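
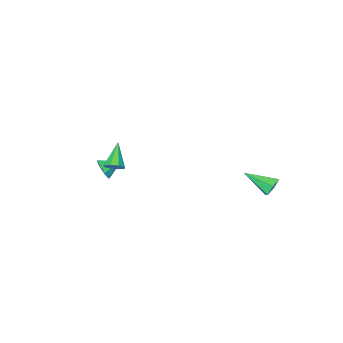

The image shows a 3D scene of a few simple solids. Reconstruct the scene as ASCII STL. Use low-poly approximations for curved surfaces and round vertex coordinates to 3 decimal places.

solid 
facet normal 0.539 0.511 -0.670
outer loop
vertex 3.862 -0.608 -0.142
vertex 3.449 -0.775 -0.602
vertex 3.496 -0.286 -0.191
endloop
endfacet
facet normal 0.194 0.360 0.913
outer loop
vertex 3.862 -0.608 -0.142
vertex 3.496 -0.286 -0.191
vertex 2.511 -1.665 0.562
endloop
endfacet
facet normal 0.537 0.512 -0.670
outer loop
vertex 3.496 -0.286 -0.191
vertex 3.449 -0.775 -0.602
vertex 3.102 -0.251 -0.48
endloop
endfacet
facet normal -0.413 0.646 0.642
outer loop
vertex 3.496 -0.286 -0.191
vertex 3.102 -0.251 -0.48
vertex 2.511 -1.665 0.562
endloop
endfacet
facet normal 0.539 0.513 -0.668
outer loop
vertex 3.102 -0.251 -0.48
vertex 3.449 -0.775 -0.602
vertex 2.912 -0.522 -0.841
endloop
endfacet
facet normal -0.881 0.457 0.121
outer loop
vertex 3.102 -0.251 -0.48
vertex 2.912 -0.522 -0.841
vertex 2.511 -1.665 0.562
endloop
endfacet
facet normal 0.539 0.512 -0.669
outer loop
vertex 2.912 -0.522 -0.841
vertex 3.449 -0.775 -0.602
vertex 3.036 -0.941 -1.062
endloop
endfacet
facet normal -0.934 -0.095 -0.344
outer loop
vertex 2.912 -0.522 -0.841
vertex 3.036 -0.941 -1.062
vertex 2.511 -1.665 0.562
endloop
endfacet
facet normal 0.539 0.511 -0.669
outer loop
vertex 3.036 -0.941 -1.062
vertex 3.449 -0.775 -0.602
vertex 3.402 -1.263 -1.013
endloop
endfacet
facet normal -0.541 -0.689 -0.482
outer loop
vertex 3.036 -0.941 -1.062
vertex 3.402 -1.263 -1.013
vertex 2.511 -1.665 0.562
endloop
endfacet
facet normal 0.538 0.512 -0.670
outer loop
vertex 3.402 -1.263 -1.013
vertex 3.449 -0.775 -0.602
vertex 3.796 -1.299 -0.724
endloop
endfacet
facet normal 0.066 -0.975 -0.212
outer loop
vertex 3.402 -1.263 -1.013
vertex 3.796 -1.299 -0.724
vertex 2.511 -1.665 0.562
endloop
endfacet
facet normal 0.538 0.512 -0.669
outer loop
vertex 3.796 -1.299 -0.724
vertex 3.449 -0.775 -0.602
vertex 3.986 -1.027 -0.363
endloop
endfacet
facet normal 0.535 -0.786 0.311
outer loop
vertex 3.796 -1.299 -0.724
vertex 3.986 -1.027 -0.363
vertex 2.511 -1.665 0.562
endloop
endfacet
facet normal 0.538 0.512 -0.669
outer loop
vertex 3.986 -1.027 -0.363
vertex 3.449 -0.775 -0.602
vertex 3.862 -0.608 -0.142
endloop
endfacet
facet normal 0.587 -0.235 0.775
outer loop
vertex 3.986 -1.027 -0.363
vertex 3.862 -0.608 -0.142
vertex 2.511 -1.665 0.562
endloop
endfacet
facet normal 0.822 -0.369 -0.434
outer loop
vertex 2.428 -3.684 -2.653
vertex 2.013 -3.881 -3.271
vertex 2.407 -3.255 -3.057
endloop
endfacet
facet normal 0.070 0.686 0.724
outer loop
vertex 2.428 -3.684 -2.653
vertex 2.407 -3.255 -3.057
vertex 1.027 -3.439 -2.749
endloop
endfacet
facet normal 0.822 -0.368 -0.435
outer loop
vertex 2.407 -3.255 -3.057
vertex 2.013 -3.881 -3.271
vertex 2.155 -3.192 -3.586
endloop
endfacet
facet normal -0.095 0.982 0.162
outer loop
vertex 2.407 -3.255 -3.057
vertex 2.155 -3.192 -3.586
vertex 1.027 -3.439 -2.749
endloop
endfacet
facet normal 0.821 -0.369 -0.436
outer loop
vertex 2.155 -3.192 -3.586
vertex 2.013 -3.881 -3.271
vertex 1.819 -3.533 -3.93
endloop
endfacet
facet normal -0.450 0.814 -0.367
outer loop
vertex 2.155 -3.192 -3.586
vertex 1.819 -3.533 -3.93
vertex 1.027 -3.439 -2.749
endloop
endfacet
facet normal 0.822 -0.366 -0.435
outer loop
vertex 1.819 -3.533 -3.93
vertex 2.013 -3.881 -3.271
vertex 1.598 -4.078 -3.889
endloop
endfacet
facet normal -0.787 0.278 -0.550
outer loop
vertex 1.819 -3.533 -3.93
vertex 1.598 -4.078 -3.889
vertex 1.027 -3.439 -2.749
endloop
endfacet
facet normal 0.822 -0.369 -0.434
outer loop
vertex 1.598 -4.078 -3.889
vertex 2.013 -3.881 -3.271
vertex 1.619 -4.507 -3.485
endloop
endfacet
facet normal -0.908 -0.310 -0.281
outer loop
vertex 1.598 -4.078 -3.889
vertex 1.619 -4.507 -3.485
vertex 1.027 -3.439 -2.749
endloop
endfacet
facet normal 0.821 -0.368 -0.436
outer loop
vertex 1.619 -4.507 -3.485
vertex 2.013 -3.881 -3.271
vertex 1.872 -4.569 -2.956
endloop
endfacet
facet normal -0.742 -0.607 0.284
outer loop
vertex 1.619 -4.507 -3.485
vertex 1.872 -4.569 -2.956
vertex 1.027 -3.439 -2.749
endloop
endfacet
facet normal 0.822 -0.368 -0.436
outer loop
vertex 1.872 -4.569 -2.956
vertex 2.013 -3.881 -3.271
vertex 2.207 -4.228 -2.612
endloop
endfacet
facet normal -0.387 -0.438 0.811
outer loop
vertex 1.872 -4.569 -2.956
vertex 2.207 -4.228 -2.612
vertex 1.027 -3.439 -2.749
endloop
endfacet
facet normal 0.822 -0.367 -0.435
outer loop
vertex 2.207 -4.228 -2.612
vertex 2.013 -3.881 -3.271
vertex 2.428 -3.684 -2.653
endloop
endfacet
facet normal -0.051 0.096 0.994
outer loop
vertex 2.207 -4.228 -2.612
vertex 2.428 -3.684 -2.653
vertex 1.027 -3.439 -2.749
endloop
endfacet
facet normal -0.527 0.700 -0.482
outer loop
vertex -3.367 4.258 -3.167
vertex -3.709 4.422 -2.555
vertex -3.098 4.762 -2.729
endloop
endfacet
facet normal 0.890 -0.085 -0.448
outer loop
vertex -3.367 4.258 -3.167
vertex -3.098 4.762 -2.729
vertex -2.711 3.098 -1.645
endloop
endfacet
facet normal -0.527 0.701 -0.480
outer loop
vertex -3.098 4.762 -2.729
vertex -3.709 4.422 -2.555
vertex -3.44 4.925 -2.116
endloop
endfacet
facet normal 0.834 0.424 0.353
outer loop
vertex -3.098 4.762 -2.729
vertex -3.44 4.925 -2.116
vertex -2.711 3.098 -1.645
endloop
endfacet
facet normal -0.528 0.701 -0.480
outer loop
vertex -3.44 4.925 -2.116
vertex -3.709 4.422 -2.555
vertex -4.05 4.585 -1.942
endloop
endfacet
facet normal 0.110 0.289 0.951
outer loop
vertex -3.44 4.925 -2.116
vertex -4.05 4.585 -1.942
vertex -2.711 3.098 -1.645
endloop
endfacet
facet normal -0.528 0.700 -0.480
outer loop
vertex -4.05 4.585 -1.942
vertex -3.709 4.422 -2.555
vertex -4.319 4.081 -2.381
endloop
endfacet
facet normal -0.559 -0.354 0.749
outer loop
vertex -4.05 4.585 -1.942
vertex -4.319 4.081 -2.381
vertex -2.711 3.098 -1.645
endloop
endfacet
facet normal -0.528 0.699 -0.481
outer loop
vertex -4.319 4.081 -2.381
vertex -3.709 4.422 -2.555
vertex -3.977 3.918 -2.993
endloop
endfacet
facet normal -0.504 -0.862 -0.052
outer loop
vertex -4.319 4.081 -2.381
vertex -3.977 3.918 -2.993
vertex -2.711 3.098 -1.645
endloop
endfacet
facet normal -0.527 0.700 -0.482
outer loop
vertex -3.977 3.918 -2.993
vertex -3.709 4.422 -2.555
vertex -3.367 4.258 -3.167
endloop
endfacet
facet normal 0.220 -0.728 -0.650
outer loop
vertex -3.977 3.918 -2.993
vertex -3.367 4.258 -3.167
vertex -2.711 3.098 -1.645
endloop
endfacet

endsolid


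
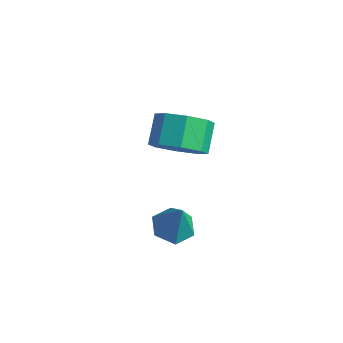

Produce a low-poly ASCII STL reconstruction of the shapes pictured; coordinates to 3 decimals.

solid 
facet normal 0.401 -0.671 -0.624
outer loop
vertex 0.065 -1.886 0.825
vertex -0.431 -1.489 0.079
vertex 0.449 -1.339 0.483
endloop
endfacet
facet normal 0.760 -0.136 0.635
outer loop
vertex 0.065 -1.886 0.825
vertex 0.449 -1.339 0.483
vertex -0.412 -1.088 1.567
endloop
endfacet
facet normal 0.760 -0.136 0.635
outer loop
vertex -0.412 -1.088 1.567
vertex 0.449 -1.339 0.483
vertex -0.029 -0.541 1.226
endloop
endfacet
facet normal -0.402 0.670 0.624
outer loop
vertex -0.412 -1.088 1.567
vertex -0.029 -0.541 1.226
vertex -0.909 -0.691 0.821
endloop
endfacet
facet normal 0.401 -0.670 -0.625
outer loop
vertex 0.449 -1.339 0.483
vertex -0.431 -1.489 0.079
vertex 0.316 -0.88 -0.095
endloop
endfacet
facet normal 0.899 0.420 0.127
outer loop
vertex 0.449 -1.339 0.483
vertex 0.316 -0.88 -0.095
vertex -0.029 -0.541 1.226
endloop
endfacet
facet normal 0.899 0.419 0.127
outer loop
vertex -0.029 -0.541 1.226
vertex 0.316 -0.88 -0.095
vertex -0.161 -0.082 0.647
endloop
endfacet
facet normal -0.401 0.671 0.623
outer loop
vertex -0.029 -0.541 1.226
vertex -0.161 -0.082 0.647
vertex -0.909 -0.691 0.821
endloop
endfacet
facet normal 0.402 -0.671 -0.623
outer loop
vertex 0.316 -0.88 -0.095
vertex -0.431 -1.489 0.079
vertex -0.254 -0.778 -0.572
endloop
endfacet
facet normal 0.511 0.729 -0.455
outer loop
vertex 0.316 -0.88 -0.095
vertex -0.254 -0.778 -0.572
vertex -0.161 -0.082 0.647
endloop
endfacet
facet normal 0.511 0.729 -0.455
outer loop
vertex -0.161 -0.082 0.647
vertex -0.254 -0.778 -0.572
vertex -0.731 0.02 0.171
endloop
endfacet
facet normal -0.401 0.671 0.624
outer loop
vertex -0.161 -0.082 0.647
vertex -0.731 0.02 0.171
vertex -0.909 -0.691 0.821
endloop
endfacet
facet normal 0.401 -0.671 -0.624
outer loop
vertex -0.254 -0.778 -0.572
vertex -0.431 -1.489 0.079
vertex -0.928 -1.092 -0.667
endloop
endfacet
facet normal -0.177 0.612 -0.771
outer loop
vertex -0.254 -0.778 -0.572
vertex -0.928 -1.092 -0.667
vertex -0.731 0.02 0.171
endloop
endfacet
facet normal -0.175 0.612 -0.771
outer loop
vertex -0.731 0.02 0.171
vertex -0.928 -1.092 -0.667
vertex -1.405 -0.294 0.075
endloop
endfacet
facet normal -0.401 0.671 0.624
outer loop
vertex -0.731 0.02 0.171
vertex -1.405 -0.294 0.075
vertex -0.909 -0.691 0.821
endloop
endfacet
facet normal 0.402 -0.670 -0.624
outer loop
vertex -0.928 -1.092 -0.667
vertex -0.431 -1.489 0.079
vertex -1.311 -1.639 -0.326
endloop
endfacet
facet normal -0.760 0.136 -0.635
outer loop
vertex -0.928 -1.092 -0.667
vertex -1.311 -1.639 -0.326
vertex -1.405 -0.294 0.075
endloop
endfacet
facet normal -0.760 0.136 -0.635
outer loop
vertex -1.405 -0.294 0.075
vertex -1.311 -1.639 -0.326
vertex -1.789 -0.841 0.417
endloop
endfacet
facet normal -0.401 0.671 0.624
outer loop
vertex -1.405 -0.294 0.075
vertex -1.789 -0.841 0.417
vertex -0.909 -0.691 0.821
endloop
endfacet
facet normal 0.401 -0.671 -0.623
outer loop
vertex -1.311 -1.639 -0.326
vertex -0.431 -1.489 0.079
vertex -1.179 -2.098 0.253
endloop
endfacet
facet normal -0.899 -0.419 -0.128
outer loop
vertex -1.311 -1.639 -0.326
vertex -1.179 -2.098 0.253
vertex -1.789 -0.841 0.417
endloop
endfacet
facet normal -0.899 -0.420 -0.126
outer loop
vertex -1.789 -0.841 0.417
vertex -1.179 -2.098 0.253
vertex -1.656 -1.3 0.995
endloop
endfacet
facet normal -0.401 0.670 0.625
outer loop
vertex -1.789 -0.841 0.417
vertex -1.656 -1.3 0.995
vertex -0.909 -0.691 0.821
endloop
endfacet
facet normal 0.401 -0.671 -0.624
outer loop
vertex -1.179 -2.098 0.253
vertex -0.431 -1.489 0.079
vertex -0.609 -2.2 0.729
endloop
endfacet
facet normal -0.511 -0.729 0.456
outer loop
vertex -1.179 -2.098 0.253
vertex -0.609 -2.2 0.729
vertex -1.656 -1.3 0.995
endloop
endfacet
facet normal -0.511 -0.729 0.455
outer loop
vertex -1.656 -1.3 0.995
vertex -0.609 -2.2 0.729
vertex -1.086 -1.402 1.472
endloop
endfacet
facet normal -0.402 0.671 0.623
outer loop
vertex -1.656 -1.3 0.995
vertex -1.086 -1.402 1.472
vertex -0.909 -0.691 0.821
endloop
endfacet
facet normal 0.401 -0.671 -0.624
outer loop
vertex -0.609 -2.2 0.729
vertex -0.431 -1.489 0.079
vertex 0.065 -1.886 0.825
endloop
endfacet
facet normal 0.176 -0.613 0.771
outer loop
vertex -0.609 -2.2 0.729
vertex 0.065 -1.886 0.825
vertex -1.086 -1.402 1.472
endloop
endfacet
facet normal 0.176 -0.612 0.771
outer loop
vertex -1.086 -1.402 1.472
vertex 0.065 -1.886 0.825
vertex -0.412 -1.088 1.567
endloop
endfacet
facet normal -0.401 0.671 0.624
outer loop
vertex -1.086 -1.402 1.472
vertex -0.412 -1.088 1.567
vertex -0.909 -0.691 0.821
endloop
endfacet
facet normal -0.336 0.036 -0.941
outer loop
vertex 0.358 -2.428 -3.86
vertex -0.208 -1.956 -3.64
vertex 0.467 -1.666 -3.87
endloop
endfacet
facet normal 0.984 -0.139 0.112
outer loop
vertex 0.358 -2.428 -3.86
vertex 0.467 -1.666 -3.87
vertex 0.248 -2.004 -2.36
endloop
endfacet
facet normal -0.336 0.035 -0.941
outer loop
vertex 0.467 -1.666 -3.87
vertex -0.208 -1.956 -3.64
vertex -0.1 -1.194 -3.65
endloop
endfacet
facet normal 0.675 0.693 0.253
outer loop
vertex 0.467 -1.666 -3.87
vertex -0.1 -1.194 -3.65
vertex 0.248 -2.004 -2.36
endloop
endfacet
facet normal -0.336 0.035 -0.941
outer loop
vertex -0.1 -1.194 -3.65
vertex -0.208 -1.956 -3.64
vertex -0.775 -1.483 -3.42
endloop
endfacet
facet normal -0.160 0.816 0.556
outer loop
vertex -0.1 -1.194 -3.65
vertex -0.775 -1.483 -3.42
vertex 0.248 -2.004 -2.36
endloop
endfacet
facet normal -0.336 0.036 -0.941
outer loop
vertex -0.775 -1.483 -3.42
vertex -0.208 -1.956 -3.64
vertex -0.884 -2.246 -3.41
endloop
endfacet
facet normal -0.688 0.108 0.717
outer loop
vertex -0.775 -1.483 -3.42
vertex -0.884 -2.246 -3.41
vertex 0.248 -2.004 -2.36
endloop
endfacet
facet normal -0.336 0.036 -0.941
outer loop
vertex -0.884 -2.246 -3.41
vertex -0.208 -1.956 -3.64
vertex -0.317 -2.718 -3.63
endloop
endfacet
facet normal -0.379 -0.724 0.576
outer loop
vertex -0.884 -2.246 -3.41
vertex -0.317 -2.718 -3.63
vertex 0.248 -2.004 -2.36
endloop
endfacet
facet normal -0.336 0.036 -0.941
outer loop
vertex -0.317 -2.718 -3.63
vertex -0.208 -1.956 -3.64
vertex 0.358 -2.428 -3.86
endloop
endfacet
facet normal 0.457 -0.847 0.273
outer loop
vertex -0.317 -2.718 -3.63
vertex 0.358 -2.428 -3.86
vertex 0.248 -2.004 -2.36
endloop
endfacet

endsolid


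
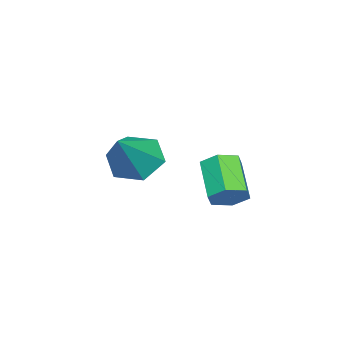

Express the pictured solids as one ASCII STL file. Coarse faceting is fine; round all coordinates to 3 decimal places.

solid 
facet normal 0.654 0.463 -0.598
outer loop
vertex 2.455 -0.112 -0.615
vertex 2.061 0.299 -0.727
vertex 2.427 0.36 -0.28
endloop
endfacet
facet normal 0.756 -0.348 0.554
outer loop
vertex 2.455 -0.112 -0.615
vertex 2.427 0.36 -0.28
vertex 1.613 -0.71 0.158
endloop
endfacet
facet normal 0.755 -0.347 0.556
outer loop
vertex 1.613 -0.71 0.158
vertex 2.427 0.36 -0.28
vertex 1.584 -0.237 0.493
endloop
endfacet
facet normal -0.653 -0.464 0.599
outer loop
vertex 1.613 -0.71 0.158
vertex 1.584 -0.237 0.493
vertex 1.219 -0.299 0.047
endloop
endfacet
facet normal 0.654 0.463 -0.599
outer loop
vertex 2.427 0.36 -0.28
vertex 2.061 0.299 -0.727
vertex 2.033 0.772 -0.392
endloop
endfacet
facet normal 0.336 0.532 0.777
outer loop
vertex 2.427 0.36 -0.28
vertex 2.033 0.772 -0.392
vertex 1.584 -0.237 0.493
endloop
endfacet
facet normal 0.335 0.532 0.777
outer loop
vertex 1.584 -0.237 0.493
vertex 2.033 0.772 -0.392
vertex 1.191 0.174 0.381
endloop
endfacet
facet normal -0.654 -0.462 0.599
outer loop
vertex 1.584 -0.237 0.493
vertex 1.191 0.174 0.381
vertex 1.219 -0.299 0.047
endloop
endfacet
facet normal 0.652 0.463 -0.600
outer loop
vertex 2.033 0.772 -0.392
vertex 2.061 0.299 -0.727
vertex 1.667 0.71 -0.838
endloop
endfacet
facet normal -0.420 0.880 0.223
outer loop
vertex 2.033 0.772 -0.392
vertex 1.667 0.71 -0.838
vertex 1.191 0.174 0.381
endloop
endfacet
facet normal -0.420 0.880 0.223
outer loop
vertex 1.191 0.174 0.381
vertex 1.667 0.71 -0.838
vertex 0.825 0.112 -0.065
endloop
endfacet
facet normal -0.653 -0.462 0.600
outer loop
vertex 1.191 0.174 0.381
vertex 0.825 0.112 -0.065
vertex 1.219 -0.299 0.047
endloop
endfacet
facet normal 0.653 0.464 -0.599
outer loop
vertex 1.667 0.71 -0.838
vertex 2.061 0.299 -0.727
vertex 1.696 0.237 -1.173
endloop
endfacet
facet normal -0.756 0.347 -0.555
outer loop
vertex 1.667 0.71 -0.838
vertex 1.696 0.237 -1.173
vertex 0.825 0.112 -0.065
endloop
endfacet
facet normal -0.756 0.349 -0.555
outer loop
vertex 0.825 0.112 -0.065
vertex 1.696 0.237 -1.173
vertex 0.853 -0.36 -0.4
endloop
endfacet
facet normal -0.654 -0.463 0.598
outer loop
vertex 0.825 0.112 -0.065
vertex 0.853 -0.36 -0.4
vertex 1.219 -0.299 0.047
endloop
endfacet
facet normal 0.654 0.462 -0.599
outer loop
vertex 1.696 0.237 -1.173
vertex 2.061 0.299 -0.727
vertex 2.089 -0.174 -1.061
endloop
endfacet
facet normal -0.335 -0.533 -0.777
outer loop
vertex 1.696 0.237 -1.173
vertex 2.089 -0.174 -1.061
vertex 0.853 -0.36 -0.4
endloop
endfacet
facet normal -0.336 -0.532 -0.777
outer loop
vertex 0.853 -0.36 -0.4
vertex 2.089 -0.174 -1.061
vertex 1.247 -0.772 -0.288
endloop
endfacet
facet normal -0.654 -0.463 0.599
outer loop
vertex 0.853 -0.36 -0.4
vertex 1.247 -0.772 -0.288
vertex 1.219 -0.299 0.047
endloop
endfacet
facet normal 0.653 0.462 -0.600
outer loop
vertex 2.089 -0.174 -1.061
vertex 2.061 0.299 -0.727
vertex 2.455 -0.112 -0.615
endloop
endfacet
facet normal 0.420 -0.880 -0.223
outer loop
vertex 2.089 -0.174 -1.061
vertex 2.455 -0.112 -0.615
vertex 1.247 -0.772 -0.288
endloop
endfacet
facet normal 0.420 -0.880 -0.223
outer loop
vertex 1.247 -0.772 -0.288
vertex 2.455 -0.112 -0.615
vertex 1.613 -0.71 0.158
endloop
endfacet
facet normal -0.652 -0.463 0.600
outer loop
vertex 1.247 -0.772 -0.288
vertex 1.613 -0.71 0.158
vertex 1.219 -0.299 0.047
endloop
endfacet
facet normal -0.723 -0.034 -0.690
outer loop
vertex 1.772 -2.224 -0.733
vertex 1.3 -2.687 -0.216
vertex 1.243 -1.849 -0.198
endloop
endfacet
facet normal 0.562 0.827 -0.023
outer loop
vertex 1.772 -2.224 -0.733
vertex 1.243 -1.849 -0.198
vertex 2.44 -2.633 0.876
endloop
endfacet
facet normal -0.722 -0.034 -0.691
outer loop
vertex 1.243 -1.849 -0.198
vertex 1.3 -2.687 -0.216
vertex 0.77 -2.313 0.319
endloop
endfacet
facet normal -0.064 0.771 0.634
outer loop
vertex 1.243 -1.849 -0.198
vertex 0.77 -2.313 0.319
vertex 2.44 -2.633 0.876
endloop
endfacet
facet normal -0.722 -0.034 -0.691
outer loop
vertex 0.77 -2.313 0.319
vertex 1.3 -2.687 -0.216
vertex 0.827 -3.151 0.301
endloop
endfacet
facet normal -0.323 -0.042 0.945
outer loop
vertex 0.77 -2.313 0.319
vertex 0.827 -3.151 0.301
vertex 2.44 -2.633 0.876
endloop
endfacet
facet normal -0.722 -0.034 -0.691
outer loop
vertex 0.827 -3.151 0.301
vertex 1.3 -2.687 -0.216
vertex 1.356 -3.525 -0.233
endloop
endfacet
facet normal 0.042 -0.798 0.601
outer loop
vertex 0.827 -3.151 0.301
vertex 1.356 -3.525 -0.233
vertex 2.44 -2.633 0.876
endloop
endfacet
facet normal -0.722 -0.034 -0.691
outer loop
vertex 1.356 -3.525 -0.233
vertex 1.3 -2.687 -0.216
vertex 1.829 -3.061 -0.75
endloop
endfacet
facet normal 0.668 -0.742 -0.055
outer loop
vertex 1.356 -3.525 -0.233
vertex 1.829 -3.061 -0.75
vertex 2.44 -2.633 0.876
endloop
endfacet
facet normal -0.722 -0.035 -0.691
outer loop
vertex 1.829 -3.061 -0.75
vertex 1.3 -2.687 -0.216
vertex 1.772 -2.224 -0.733
endloop
endfacet
facet normal 0.927 0.071 -0.367
outer loop
vertex 1.829 -3.061 -0.75
vertex 1.772 -2.224 -0.733
vertex 2.44 -2.633 0.876
endloop
endfacet

endsolid


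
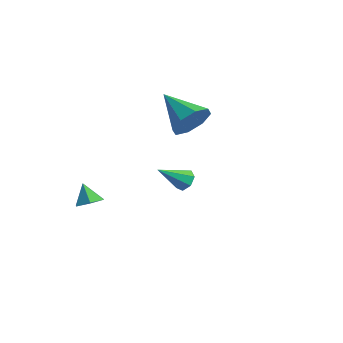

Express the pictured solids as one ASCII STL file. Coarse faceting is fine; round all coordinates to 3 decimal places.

solid 
facet normal 0.282 0.746 -0.603
outer loop
vertex 3.591 -1.561 0.405
vertex 3.188 -1.682 0.067
vertex 3.185 -1.342 0.486
endloop
endfacet
facet normal 0.301 0.215 0.929
outer loop
vertex 3.591 -1.561 0.405
vertex 3.185 -1.342 0.486
vertex 2.772 -2.778 0.953
endloop
endfacet
facet normal 0.283 0.746 -0.603
outer loop
vertex 3.185 -1.342 0.486
vertex 3.188 -1.682 0.067
vertex 2.781 -1.379 0.251
endloop
endfacet
facet normal -0.489 0.394 0.778
outer loop
vertex 3.185 -1.342 0.486
vertex 2.781 -1.379 0.251
vertex 2.772 -2.778 0.953
endloop
endfacet
facet normal 0.283 0.746 -0.602
outer loop
vertex 2.781 -1.379 0.251
vertex 3.188 -1.682 0.067
vertex 2.684 -1.644 -0.123
endloop
endfacet
facet normal -0.978 0.099 0.184
outer loop
vertex 2.781 -1.379 0.251
vertex 2.684 -1.644 -0.123
vertex 2.772 -2.778 0.953
endloop
endfacet
facet normal 0.284 0.746 -0.603
outer loop
vertex 2.684 -1.644 -0.123
vertex 3.188 -1.682 0.067
vertex 2.966 -1.938 -0.354
endloop
endfacet
facet normal -0.798 -0.447 -0.405
outer loop
vertex 2.684 -1.644 -0.123
vertex 2.966 -1.938 -0.354
vertex 2.772 -2.778 0.953
endloop
endfacet
facet normal 0.283 0.746 -0.603
outer loop
vertex 2.966 -1.938 -0.354
vertex 3.188 -1.682 0.067
vertex 3.416 -2.039 -0.268
endloop
endfacet
facet normal -0.082 -0.833 -0.547
outer loop
vertex 2.966 -1.938 -0.354
vertex 3.416 -2.039 -0.268
vertex 2.772 -2.778 0.953
endloop
endfacet
facet normal 0.282 0.746 -0.603
outer loop
vertex 3.416 -2.039 -0.268
vertex 3.188 -1.682 0.067
vertex 3.694 -1.871 0.07
endloop
endfacet
facet normal 0.627 -0.768 -0.134
outer loop
vertex 3.416 -2.039 -0.268
vertex 3.694 -1.871 0.07
vertex 2.772 -2.778 0.953
endloop
endfacet
facet normal 0.282 0.746 -0.603
outer loop
vertex 3.694 -1.871 0.07
vertex 3.188 -1.682 0.067
vertex 3.591 -1.561 0.405
endloop
endfacet
facet normal 0.797 -0.301 0.523
outer loop
vertex 3.694 -1.871 0.07
vertex 3.591 -1.561 0.405
vertex 2.772 -2.778 0.953
endloop
endfacet
facet normal 0.520 -0.100 -0.848
outer loop
vertex -1.464 -1.838 -3.058
vertex -2.007 -2.142 -3.355
vertex -1.933 -1.457 -3.39
endloop
endfacet
facet normal 0.192 0.768 0.611
outer loop
vertex -1.464 -1.838 -3.058
vertex -1.933 -1.457 -3.39
vertex -2.553 -2.038 -2.465
endloop
endfacet
facet normal 0.521 -0.100 -0.848
outer loop
vertex -1.933 -1.457 -3.39
vertex -2.007 -2.142 -3.355
vertex -2.476 -1.761 -3.688
endloop
endfacet
facet normal -0.545 0.824 0.152
outer loop
vertex -1.933 -1.457 -3.39
vertex -2.476 -1.761 -3.688
vertex -2.553 -2.038 -2.465
endloop
endfacet
facet normal 0.521 -0.100 -0.848
outer loop
vertex -2.476 -1.761 -3.688
vertex -2.007 -2.142 -3.355
vertex -2.55 -2.446 -3.653
endloop
endfacet
facet normal -0.994 0.105 -0.039
outer loop
vertex -2.476 -1.761 -3.688
vertex -2.55 -2.446 -3.653
vertex -2.553 -2.038 -2.465
endloop
endfacet
facet normal 0.521 -0.098 -0.848
outer loop
vertex -2.55 -2.446 -3.653
vertex -2.007 -2.142 -3.355
vertex -2.081 -2.827 -3.321
endloop
endfacet
facet normal -0.706 -0.670 0.228
outer loop
vertex -2.55 -2.446 -3.653
vertex -2.081 -2.827 -3.321
vertex -2.553 -2.038 -2.465
endloop
endfacet
facet normal 0.521 -0.098 -0.848
outer loop
vertex -2.081 -2.827 -3.321
vertex -2.007 -2.142 -3.355
vertex -1.538 -2.523 -3.023
endloop
endfacet
facet normal 0.030 -0.727 0.686
outer loop
vertex -2.081 -2.827 -3.321
vertex -1.538 -2.523 -3.023
vertex -2.553 -2.038 -2.465
endloop
endfacet
facet normal 0.520 -0.100 -0.848
outer loop
vertex -1.538 -2.523 -3.023
vertex -2.007 -2.142 -3.355
vertex -1.464 -1.838 -3.058
endloop
endfacet
facet normal 0.479 -0.007 0.878
outer loop
vertex -1.538 -2.523 -3.023
vertex -1.464 -1.838 -3.058
vertex -2.553 -2.038 -2.465
endloop
endfacet
facet normal 0.887 -0.045 -0.459
outer loop
vertex -0.896 3.666 0.503
vertex -1.317 3.114 -0.257
vertex -1.174 4.118 -0.079
endloop
endfacet
facet normal -0.100 0.762 0.640
outer loop
vertex -0.896 3.666 0.503
vertex -1.174 4.118 -0.079
vertex -3.163 3.206 0.697
endloop
endfacet
facet normal 0.887 -0.045 -0.460
outer loop
vertex -1.174 4.118 -0.079
vertex -1.317 3.114 -0.257
vertex -1.537 3.982 -0.766
endloop
endfacet
facet normal -0.406 0.913 0.034
outer loop
vertex -1.174 4.118 -0.079
vertex -1.537 3.982 -0.766
vertex -3.163 3.206 0.697
endloop
endfacet
facet normal 0.888 -0.044 -0.459
outer loop
vertex -1.537 3.982 -0.766
vertex -1.317 3.114 -0.257
vertex -1.77 3.337 -1.155
endloop
endfacet
facet normal -0.691 0.540 -0.481
outer loop
vertex -1.537 3.982 -0.766
vertex -1.77 3.337 -1.155
vertex -3.163 3.206 0.697
endloop
endfacet
facet normal 0.887 -0.044 -0.459
outer loop
vertex -1.77 3.337 -1.155
vertex -1.317 3.114 -0.257
vertex -1.738 2.562 -1.018
endloop
endfacet
facet normal -0.787 -0.139 -0.602
outer loop
vertex -1.77 3.337 -1.155
vertex -1.738 2.562 -1.018
vertex -3.163 3.206 0.697
endloop
endfacet
facet normal 0.888 -0.045 -0.459
outer loop
vertex -1.738 2.562 -1.018
vertex -1.317 3.114 -0.257
vertex -1.46 2.109 -0.436
endloop
endfacet
facet normal -0.639 -0.725 -0.259
outer loop
vertex -1.738 2.562 -1.018
vertex -1.46 2.109 -0.436
vertex -3.163 3.206 0.697
endloop
endfacet
facet normal 0.887 -0.045 -0.459
outer loop
vertex -1.46 2.109 -0.436
vertex -1.317 3.114 -0.257
vertex -1.098 2.245 0.251
endloop
endfacet
facet normal -0.332 -0.876 0.349
outer loop
vertex -1.46 2.109 -0.436
vertex -1.098 2.245 0.251
vertex -3.163 3.206 0.697
endloop
endfacet
facet normal 0.887 -0.045 -0.459
outer loop
vertex -1.098 2.245 0.251
vertex -1.317 3.114 -0.257
vertex -0.864 2.89 0.64
endloop
endfacet
facet normal -0.048 -0.503 0.863
outer loop
vertex -1.098 2.245 0.251
vertex -0.864 2.89 0.64
vertex -3.163 3.206 0.697
endloop
endfacet
facet normal 0.887 -0.044 -0.459
outer loop
vertex -0.864 2.89 0.64
vertex -1.317 3.114 -0.257
vertex -0.896 3.666 0.503
endloop
endfacet
facet normal 0.049 0.176 0.983
outer loop
vertex -0.864 2.89 0.64
vertex -0.896 3.666 0.503
vertex -3.163 3.206 0.697
endloop
endfacet

endsolid


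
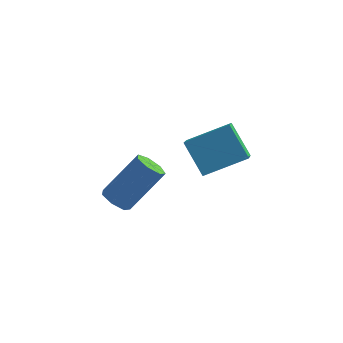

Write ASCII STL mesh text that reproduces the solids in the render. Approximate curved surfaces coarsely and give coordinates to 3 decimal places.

solid 
facet normal -0.583 0.349 0.734
outer loop
vertex 0.713 1.452 1.884
vertex 1.936 2.164 2.516
vertex 0.538 2.187 1.395
endloop
endfacet
facet normal -0.789 -0.459 -0.408
outer loop
vertex 1.324 1.716 0.404
vertex 0.713 1.452 1.884
vertex 0.538 2.187 1.395
endloop
endfacet
facet normal -0.583 0.349 0.734
outer loop
vertex 0.538 2.187 1.395
vertex 1.936 2.164 2.516
vertex 1.761 2.899 2.027
endloop
endfacet
facet normal -0.195 0.817 -0.543
outer loop
vertex 1.761 2.899 2.027
vertex 1.324 1.716 0.404
vertex 0.538 2.187 1.395
endloop
endfacet
facet normal 0.195 -0.817 0.543
outer loop
vertex 0.713 1.452 1.884
vertex 2.722 1.693 1.525
vertex 1.936 2.164 2.516
endloop
endfacet
facet normal -0.789 -0.459 -0.408
outer loop
vertex 1.499 0.981 0.893
vertex 0.713 1.452 1.884
vertex 1.324 1.716 0.404
endloop
endfacet
facet normal 0.195 -0.817 0.543
outer loop
vertex 1.499 0.981 0.893
vertex 2.722 1.693 1.525
vertex 0.713 1.452 1.884
endloop
endfacet
facet normal 0.789 0.459 0.408
outer loop
vertex 1.936 2.164 2.516
vertex 2.722 1.693 1.525
vertex 1.761 2.899 2.027
endloop
endfacet
facet normal -0.195 0.817 -0.543
outer loop
vertex 2.547 2.428 1.036
vertex 1.324 1.716 0.404
vertex 1.761 2.899 2.027
endloop
endfacet
facet normal 0.789 0.459 0.408
outer loop
vertex 1.761 2.899 2.027
vertex 2.722 1.693 1.525
vertex 2.547 2.428 1.036
endloop
endfacet
facet normal 0.583 -0.349 -0.734
outer loop
vertex 2.547 2.428 1.036
vertex 1.499 0.981 0.893
vertex 1.324 1.716 0.404
endloop
endfacet
facet normal 0.583 -0.349 -0.734
outer loop
vertex 2.722 1.693 1.525
vertex 1.499 0.981 0.893
vertex 2.547 2.428 1.036
endloop
endfacet
facet normal -0.481 -0.472 -0.739
outer loop
vertex -1.463 1.902 -2.407
vertex -1.906 2.289 -2.366
vertex -1.421 2.319 -2.701
endloop
endfacet
facet normal 0.873 -0.336 -0.352
outer loop
vertex -1.463 1.902 -2.407
vertex -1.421 2.319 -2.701
vertex -0.57 2.784 -1.034
endloop
endfacet
facet normal 0.874 -0.335 -0.353
outer loop
vertex -0.57 2.784 -1.034
vertex -1.421 2.319 -2.701
vertex -0.529 3.201 -1.328
endloop
endfacet
facet normal 0.479 0.474 0.739
outer loop
vertex -0.57 2.784 -1.034
vertex -0.529 3.201 -1.328
vertex -1.014 3.171 -0.994
endloop
endfacet
facet normal -0.480 -0.475 -0.737
outer loop
vertex -1.421 2.319 -2.701
vertex -1.906 2.289 -2.366
vertex -1.745 2.713 -2.744
endloop
endfacet
facet normal 0.608 0.427 -0.669
outer loop
vertex -1.421 2.319 -2.701
vertex -1.745 2.713 -2.744
vertex -0.529 3.201 -1.328
endloop
endfacet
facet normal 0.608 0.427 -0.669
outer loop
vertex -0.529 3.201 -1.328
vertex -1.745 2.713 -2.744
vertex -0.853 3.595 -1.371
endloop
endfacet
facet normal 0.479 0.475 0.738
outer loop
vertex -0.529 3.201 -1.328
vertex -0.853 3.595 -1.371
vertex -1.014 3.171 -0.994
endloop
endfacet
facet normal -0.480 -0.475 -0.737
outer loop
vertex -1.745 2.713 -2.744
vertex -1.906 2.289 -2.366
vertex -2.191 2.788 -2.502
endloop
endfacet
facet normal -0.116 0.868 -0.482
outer loop
vertex -1.745 2.713 -2.744
vertex -2.191 2.788 -2.502
vertex -0.853 3.595 -1.371
endloop
endfacet
facet normal -0.116 0.868 -0.482
outer loop
vertex -0.853 3.595 -1.371
vertex -2.191 2.788 -2.502
vertex -1.298 3.67 -1.129
endloop
endfacet
facet normal 0.481 0.473 0.738
outer loop
vertex -0.853 3.595 -1.371
vertex -1.298 3.67 -1.129
vertex -1.014 3.171 -0.994
endloop
endfacet
facet normal -0.480 -0.475 -0.738
outer loop
vertex -2.191 2.788 -2.502
vertex -1.906 2.289 -2.366
vertex -2.422 2.487 -2.158
endloop
endfacet
facet normal -0.752 0.655 0.068
outer loop
vertex -2.191 2.788 -2.502
vertex -2.422 2.487 -2.158
vertex -1.298 3.67 -1.129
endloop
endfacet
facet normal -0.752 0.655 0.068
outer loop
vertex -1.298 3.67 -1.129
vertex -2.422 2.487 -2.158
vertex -1.529 3.369 -0.786
endloop
endfacet
facet normal 0.480 0.473 0.739
outer loop
vertex -1.298 3.67 -1.129
vertex -1.529 3.369 -0.786
vertex -1.014 3.171 -0.994
endloop
endfacet
facet normal -0.480 -0.474 -0.738
outer loop
vertex -2.422 2.487 -2.158
vertex -1.906 2.289 -2.366
vertex -2.265 2.037 -1.971
endloop
endfacet
facet normal -0.822 -0.051 0.568
outer loop
vertex -2.422 2.487 -2.158
vertex -2.265 2.037 -1.971
vertex -1.529 3.369 -0.786
endloop
endfacet
facet normal -0.822 -0.051 0.568
outer loop
vertex -1.529 3.369 -0.786
vertex -2.265 2.037 -1.971
vertex -1.372 2.919 -0.599
endloop
endfacet
facet normal 0.480 0.474 0.738
outer loop
vertex -1.529 3.369 -0.786
vertex -1.372 2.919 -0.599
vertex -1.014 3.171 -0.994
endloop
endfacet
facet normal -0.480 -0.473 -0.738
outer loop
vertex -2.265 2.037 -1.971
vertex -1.906 2.289 -2.366
vertex -1.838 1.777 -2.082
endloop
endfacet
facet normal -0.272 -0.719 0.639
outer loop
vertex -2.265 2.037 -1.971
vertex -1.838 1.777 -2.082
vertex -1.372 2.919 -0.599
endloop
endfacet
facet normal -0.273 -0.719 0.639
outer loop
vertex -1.372 2.919 -0.599
vertex -1.838 1.777 -2.082
vertex -0.945 2.659 -0.709
endloop
endfacet
facet normal 0.479 0.475 0.738
outer loop
vertex -1.372 2.919 -0.599
vertex -0.945 2.659 -0.709
vertex -1.014 3.171 -0.994
endloop
endfacet
facet normal -0.482 -0.473 -0.738
outer loop
vertex -1.838 1.777 -2.082
vertex -1.906 2.289 -2.366
vertex -1.463 1.902 -2.407
endloop
endfacet
facet normal 0.481 -0.846 0.230
outer loop
vertex -1.838 1.777 -2.082
vertex -1.463 1.902 -2.407
vertex -0.945 2.659 -0.709
endloop
endfacet
facet normal 0.481 -0.846 0.230
outer loop
vertex -0.945 2.659 -0.709
vertex -1.463 1.902 -2.407
vertex -0.57 2.784 -1.034
endloop
endfacet
facet normal 0.481 0.475 0.737
outer loop
vertex -0.945 2.659 -0.709
vertex -0.57 2.784 -1.034
vertex -1.014 3.171 -0.994
endloop
endfacet

endsolid


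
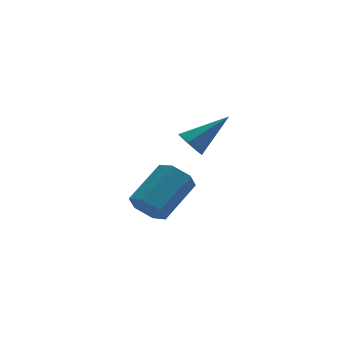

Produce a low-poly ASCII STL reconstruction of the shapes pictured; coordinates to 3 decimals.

solid 
facet normal -0.697 -0.502 -0.512
outer loop
vertex -4.046 0.792 -1.247
vertex -4.308 0.503 -0.607
vertex -4.584 1.15 -0.866
endloop
endfacet
facet normal -0.011 0.721 -0.693
outer loop
vertex -4.046 0.792 -1.247
vertex -4.584 1.15 -0.866
vertex -2.75 1.727 -0.294
endloop
endfacet
facet normal -0.011 0.721 -0.693
outer loop
vertex -2.75 1.727 -0.294
vertex -4.584 1.15 -0.866
vertex -3.288 2.085 0.087
endloop
endfacet
facet normal 0.697 0.502 0.512
outer loop
vertex -2.75 1.727 -0.294
vertex -3.288 2.085 0.087
vertex -3.012 1.437 0.347
endloop
endfacet
facet normal -0.696 -0.502 -0.513
outer loop
vertex -4.584 1.15 -0.866
vertex -4.308 0.503 -0.607
vertex -4.846 0.86 -0.226
endloop
endfacet
facet normal -0.627 0.773 0.094
outer loop
vertex -4.584 1.15 -0.866
vertex -4.846 0.86 -0.226
vertex -3.288 2.085 0.087
endloop
endfacet
facet normal -0.627 0.773 0.094
outer loop
vertex -3.288 2.085 0.087
vertex -4.846 0.86 -0.226
vertex -3.55 1.795 0.727
endloop
endfacet
facet normal 0.696 0.502 0.513
outer loop
vertex -3.288 2.085 0.087
vertex -3.55 1.795 0.727
vertex -3.012 1.437 0.347
endloop
endfacet
facet normal -0.696 -0.503 -0.512
outer loop
vertex -4.846 0.86 -0.226
vertex -4.308 0.503 -0.607
vertex -4.57 0.213 0.034
endloop
endfacet
facet normal -0.616 0.053 0.786
outer loop
vertex -4.846 0.86 -0.226
vertex -4.57 0.213 0.034
vertex -3.55 1.795 0.727
endloop
endfacet
facet normal -0.616 0.053 0.786
outer loop
vertex -3.55 1.795 0.727
vertex -4.57 0.213 0.034
vertex -3.274 1.148 0.987
endloop
endfacet
facet normal 0.696 0.503 0.512
outer loop
vertex -3.55 1.795 0.727
vertex -3.274 1.148 0.987
vertex -3.012 1.437 0.347
endloop
endfacet
facet normal -0.697 -0.502 -0.512
outer loop
vertex -4.57 0.213 0.034
vertex -4.308 0.503 -0.607
vertex -4.032 -0.145 -0.347
endloop
endfacet
facet normal 0.011 -0.721 0.693
outer loop
vertex -4.57 0.213 0.034
vertex -4.032 -0.145 -0.347
vertex -3.274 1.148 0.987
endloop
endfacet
facet normal 0.011 -0.721 0.693
outer loop
vertex -3.274 1.148 0.987
vertex -4.032 -0.145 -0.347
vertex -2.736 0.79 0.606
endloop
endfacet
facet normal 0.697 0.502 0.512
outer loop
vertex -3.274 1.148 0.987
vertex -2.736 0.79 0.606
vertex -3.012 1.437 0.347
endloop
endfacet
facet normal -0.696 -0.502 -0.513
outer loop
vertex -4.032 -0.145 -0.347
vertex -4.308 0.503 -0.607
vertex -3.77 0.145 -0.987
endloop
endfacet
facet normal 0.627 -0.773 -0.094
outer loop
vertex -4.032 -0.145 -0.347
vertex -3.77 0.145 -0.987
vertex -2.736 0.79 0.606
endloop
endfacet
facet normal 0.627 -0.773 -0.094
outer loop
vertex -2.736 0.79 0.606
vertex -3.77 0.145 -0.987
vertex -2.474 1.08 -0.034
endloop
endfacet
facet normal 0.696 0.502 0.513
outer loop
vertex -2.736 0.79 0.606
vertex -2.474 1.08 -0.034
vertex -3.012 1.437 0.347
endloop
endfacet
facet normal -0.696 -0.503 -0.512
outer loop
vertex -3.77 0.145 -0.987
vertex -4.308 0.503 -0.607
vertex -4.046 0.792 -1.247
endloop
endfacet
facet normal 0.616 -0.053 -0.786
outer loop
vertex -3.77 0.145 -0.987
vertex -4.046 0.792 -1.247
vertex -2.474 1.08 -0.034
endloop
endfacet
facet normal 0.616 -0.053 -0.786
outer loop
vertex -2.474 1.08 -0.034
vertex -4.046 0.792 -1.247
vertex -2.75 1.727 -0.294
endloop
endfacet
facet normal 0.696 0.503 0.512
outer loop
vertex -2.474 1.08 -0.034
vertex -2.75 1.727 -0.294
vertex -3.012 1.437 0.347
endloop
endfacet
facet normal -0.807 -0.132 -0.575
outer loop
vertex -3.088 -1.139 2.849
vertex -3.368 -1.38 3.297
vertex -3.348 -0.822 3.141
endloop
endfacet
facet normal 0.513 0.770 -0.379
outer loop
vertex -3.088 -1.139 2.849
vertex -3.348 -0.822 3.141
vertex -2.012 -1.16 4.263
endloop
endfacet
facet normal -0.807 -0.132 -0.576
outer loop
vertex -3.348 -0.822 3.141
vertex -3.368 -1.38 3.297
vertex -3.623 -0.924 3.55
endloop
endfacet
facet normal 0.027 0.966 0.259
outer loop
vertex -3.348 -0.822 3.141
vertex -3.623 -0.924 3.55
vertex -2.012 -1.16 4.263
endloop
endfacet
facet normal -0.807 -0.131 -0.576
outer loop
vertex -3.623 -0.924 3.55
vertex -3.368 -1.38 3.297
vertex -3.706 -1.37 3.768
endloop
endfacet
facet normal -0.301 0.463 0.833
outer loop
vertex -3.623 -0.924 3.55
vertex -3.706 -1.37 3.768
vertex -2.012 -1.16 4.263
endloop
endfacet
facet normal -0.807 -0.130 -0.576
outer loop
vertex -3.706 -1.37 3.768
vertex -3.368 -1.38 3.297
vertex -3.535 -1.823 3.631
endloop
endfacet
facet normal -0.221 -0.358 0.907
outer loop
vertex -3.706 -1.37 3.768
vertex -3.535 -1.823 3.631
vertex -2.012 -1.16 4.263
endloop
endfacet
facet normal -0.806 -0.131 -0.577
outer loop
vertex -3.535 -1.823 3.631
vertex -3.368 -1.38 3.297
vertex -3.238 -1.943 3.243
endloop
endfacet
facet normal 0.205 -0.880 0.429
outer loop
vertex -3.535 -1.823 3.631
vertex -3.238 -1.943 3.243
vertex -2.012 -1.16 4.263
endloop
endfacet
facet normal -0.807 -0.131 -0.575
outer loop
vertex -3.238 -1.943 3.243
vertex -3.368 -1.38 3.297
vertex -3.039 -1.638 2.894
endloop
endfacet
facet normal 0.659 -0.711 -0.246
outer loop
vertex -3.238 -1.943 3.243
vertex -3.039 -1.638 2.894
vertex -2.012 -1.16 4.263
endloop
endfacet
facet normal -0.807 -0.131 -0.575
outer loop
vertex -3.039 -1.638 2.894
vertex -3.368 -1.38 3.297
vertex -3.088 -1.139 2.849
endloop
endfacet
facet normal 0.796 0.024 -0.605
outer loop
vertex -3.039 -1.638 2.894
vertex -3.088 -1.139 2.849
vertex -2.012 -1.16 4.263
endloop
endfacet

endsolid


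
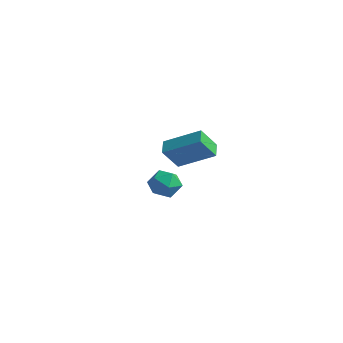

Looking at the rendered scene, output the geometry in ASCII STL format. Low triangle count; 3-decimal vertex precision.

solid 
facet normal -0.965 0.152 0.215
outer loop
vertex 1.611 -1.1 1.525
vertex 1.529 -1.865 1.698
vertex 1.735 -1.353 2.261
endloop
endfacet
facet normal -0.578 0.737 0.351
outer loop
vertex 1.611 -1.1 1.525
vertex 1.735 -1.353 2.261
vertex 2.22 -0.82 1.94
endloop
endfacet
facet normal -0.255 0.933 -0.255
outer loop
vertex 1.611 -1.1 1.525
vertex 2.22 -0.82 1.94
vertex 2.313 -1.003 1.179
endloop
endfacet
facet normal -0.442 0.470 -0.764
outer loop
vertex 1.611 -1.1 1.525
vertex 2.313 -1.003 1.179
vertex 1.886 -1.648 1.029
endloop
endfacet
facet normal -0.880 -0.013 -0.474
outer loop
vertex 1.611 -1.1 1.525
vertex 1.886 -1.648 1.029
vertex 1.529 -1.865 1.698
endloop
endfacet
facet normal -0.074 0.563 0.823
outer loop
vertex 2.22 -0.82 1.94
vertex 1.735 -1.353 2.261
vertex 2.514 -1.412 2.371
endloop
endfacet
facet normal -0.698 -0.384 0.604
outer loop
vertex 1.735 -1.353 2.261
vertex 1.529 -1.865 1.698
vertex 2.087 -2.057 2.221
endloop
endfacet
facet normal -0.562 -0.651 -0.511
outer loop
vertex 1.529 -1.865 1.698
vertex 1.886 -1.648 1.029
vertex 2.18 -2.24 1.46
endloop
endfacet
facet normal 0.148 0.130 -0.980
outer loop
vertex 1.886 -1.648 1.029
vertex 2.313 -1.003 1.179
vertex 2.665 -1.707 1.139
endloop
endfacet
facet normal 0.449 0.880 -0.157
outer loop
vertex 2.313 -1.003 1.179
vertex 2.22 -0.82 1.94
vertex 2.871 -1.195 1.702
endloop
endfacet
facet normal 0.442 -0.470 0.764
outer loop
vertex 2.789 -1.96 1.875
vertex 2.514 -1.412 2.371
vertex 2.087 -2.057 2.221
endloop
endfacet
facet normal 0.255 -0.933 0.255
outer loop
vertex 2.789 -1.96 1.875
vertex 2.087 -2.057 2.221
vertex 2.18 -2.24 1.46
endloop
endfacet
facet normal 0.578 -0.737 -0.351
outer loop
vertex 2.789 -1.96 1.875
vertex 2.18 -2.24 1.46
vertex 2.665 -1.707 1.139
endloop
endfacet
facet normal 0.965 -0.152 -0.215
outer loop
vertex 2.789 -1.96 1.875
vertex 2.665 -1.707 1.139
vertex 2.871 -1.195 1.702
endloop
endfacet
facet normal 0.880 0.013 0.474
outer loop
vertex 2.789 -1.96 1.875
vertex 2.871 -1.195 1.702
vertex 2.514 -1.412 2.371
endloop
endfacet
facet normal -0.148 -0.130 0.980
outer loop
vertex 2.087 -2.057 2.221
vertex 2.514 -1.412 2.371
vertex 1.735 -1.353 2.261
endloop
endfacet
facet normal -0.449 -0.880 0.157
outer loop
vertex 2.18 -2.24 1.46
vertex 2.087 -2.057 2.221
vertex 1.529 -1.865 1.698
endloop
endfacet
facet normal 0.074 -0.563 -0.823
outer loop
vertex 2.665 -1.707 1.139
vertex 2.18 -2.24 1.46
vertex 1.886 -1.648 1.029
endloop
endfacet
facet normal 0.698 0.384 -0.604
outer loop
vertex 2.871 -1.195 1.702
vertex 2.665 -1.707 1.139
vertex 2.313 -1.003 1.179
endloop
endfacet
facet normal 0.562 0.651 0.511
outer loop
vertex 2.514 -1.412 2.371
vertex 2.871 -1.195 1.702
vertex 2.22 -0.82 1.94
endloop
endfacet
facet normal -0.790 -0.390 -0.472
outer loop
vertex -1.794 2.826 0.428
vertex -2.271 3.439 0.72
vertex -1.506 3.573 -0.671
endloop
endfacet
facet normal 0.575 -0.739 -0.352
outer loop
vertex 0.051 4.341 0.26
vertex -1.794 2.826 0.428
vertex -1.506 3.573 -0.671
endloop
endfacet
facet normal -0.791 -0.390 -0.472
outer loop
vertex -1.506 3.573 -0.671
vertex -2.271 3.439 0.72
vertex -1.983 4.187 -0.379
endloop
endfacet
facet normal 0.212 0.549 -0.808
outer loop
vertex -1.983 4.187 -0.379
vertex 0.051 4.341 0.26
vertex -1.506 3.573 -0.671
endloop
endfacet
facet normal -0.212 -0.550 0.808
outer loop
vertex -1.794 2.826 0.428
vertex -0.714 4.207 1.651
vertex -2.271 3.439 0.72
endloop
endfacet
facet normal 0.575 -0.739 -0.352
outer loop
vertex -0.237 3.593 1.359
vertex -1.794 2.826 0.428
vertex 0.051 4.341 0.26
endloop
endfacet
facet normal -0.213 -0.549 0.808
outer loop
vertex -0.237 3.593 1.359
vertex -0.714 4.207 1.651
vertex -1.794 2.826 0.428
endloop
endfacet
facet normal -0.575 0.739 0.352
outer loop
vertex -2.271 3.439 0.72
vertex -0.714 4.207 1.651
vertex -1.983 4.187 -0.379
endloop
endfacet
facet normal 0.212 0.550 -0.808
outer loop
vertex -0.426 4.954 0.552
vertex 0.051 4.341 0.26
vertex -1.983 4.187 -0.379
endloop
endfacet
facet normal -0.574 0.739 0.352
outer loop
vertex -1.983 4.187 -0.379
vertex -0.714 4.207 1.651
vertex -0.426 4.954 0.552
endloop
endfacet
facet normal 0.790 0.390 0.473
outer loop
vertex -0.426 4.954 0.552
vertex -0.237 3.593 1.359
vertex 0.051 4.341 0.26
endloop
endfacet
facet normal 0.791 0.390 0.472
outer loop
vertex -0.714 4.207 1.651
vertex -0.237 3.593 1.359
vertex -0.426 4.954 0.552
endloop
endfacet

endsolid


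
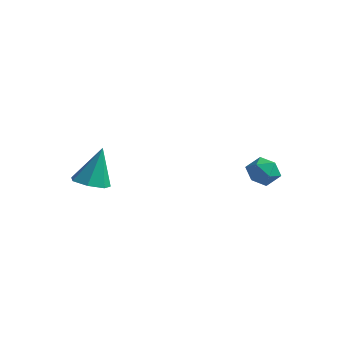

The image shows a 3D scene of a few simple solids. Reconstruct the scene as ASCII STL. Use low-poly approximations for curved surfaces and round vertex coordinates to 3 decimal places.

solid 
facet normal -0.067 -0.337 -0.939
outer loop
vertex -1.545 -3.06 -3.879
vertex -2.448 -2.952 -3.853
vertex -1.812 -2.355 -4.113
endloop
endfacet
facet normal 0.895 0.402 0.191
outer loop
vertex -1.545 -3.06 -3.879
vertex -1.812 -2.355 -4.113
vertex -2.312 -2.268 -1.947
endloop
endfacet
facet normal -0.066 -0.338 -0.939
outer loop
vertex -1.812 -2.355 -4.113
vertex -2.448 -2.952 -3.853
vertex -2.558 -2.1 -4.152
endloop
endfacet
facet normal 0.322 0.946 0.036
outer loop
vertex -1.812 -2.355 -4.113
vertex -2.558 -2.1 -4.152
vertex -2.312 -2.268 -1.947
endloop
endfacet
facet normal -0.068 -0.338 -0.939
outer loop
vertex -2.558 -2.1 -4.152
vertex -2.448 -2.952 -3.853
vertex -3.221 -2.486 -3.965
endloop
endfacet
facet normal -0.474 0.872 0.119
outer loop
vertex -2.558 -2.1 -4.152
vertex -3.221 -2.486 -3.965
vertex -2.312 -2.268 -1.947
endloop
endfacet
facet normal -0.067 -0.336 -0.939
outer loop
vertex -3.221 -2.486 -3.965
vertex -2.448 -2.952 -3.853
vertex -3.302 -3.224 -3.695
endloop
endfacet
facet normal -0.895 0.236 0.378
outer loop
vertex -3.221 -2.486 -3.965
vertex -3.302 -3.224 -3.695
vertex -2.312 -2.268 -1.947
endloop
endfacet
facet normal -0.066 -0.338 -0.939
outer loop
vertex -3.302 -3.224 -3.695
vertex -2.448 -2.952 -3.853
vertex -2.739 -3.757 -3.543
endloop
endfacet
facet normal -0.623 -0.482 0.616
outer loop
vertex -3.302 -3.224 -3.695
vertex -2.739 -3.757 -3.543
vertex -2.312 -2.268 -1.947
endloop
endfacet
facet normal -0.067 -0.337 -0.939
outer loop
vertex -2.739 -3.757 -3.543
vertex -2.448 -2.952 -3.853
vertex -1.957 -3.684 -3.625
endloop
endfacet
facet normal 0.138 -0.742 0.656
outer loop
vertex -2.739 -3.757 -3.543
vertex -1.957 -3.684 -3.625
vertex -2.312 -2.268 -1.947
endloop
endfacet
facet normal -0.067 -0.338 -0.939
outer loop
vertex -1.957 -3.684 -3.625
vertex -2.448 -2.952 -3.853
vertex -1.545 -3.06 -3.879
endloop
endfacet
facet normal 0.814 -0.348 0.466
outer loop
vertex -1.957 -3.684 -3.625
vertex -1.545 -3.06 -3.879
vertex -2.312 -2.268 -1.947
endloop
endfacet
facet normal 0.086 -0.072 0.994
outer loop
vertex 2.27 2.975 -3.037
vertex 2.633 2.198 -3.125
vertex 3.125 2.906 -3.116
endloop
endfacet
facet normal 0.122 0.609 0.784
outer loop
vertex 2.27 2.975 -3.037
vertex 3.125 2.906 -3.116
vertex 2.703 3.53 -3.535
endloop
endfacet
facet normal -0.480 0.763 0.433
outer loop
vertex 2.27 2.975 -3.037
vertex 2.703 3.53 -3.535
vertex 1.95 3.208 -3.803
endloop
endfacet
facet normal -0.887 0.179 0.425
outer loop
vertex 2.27 2.975 -3.037
vertex 1.95 3.208 -3.803
vertex 1.906 2.385 -3.549
endloop
endfacet
facet normal -0.538 -0.339 0.772
outer loop
vertex 2.27 2.975 -3.037
vertex 1.906 2.385 -3.549
vertex 2.633 2.198 -3.125
endloop
endfacet
facet normal 0.667 0.670 0.326
outer loop
vertex 2.703 3.53 -3.535
vertex 3.125 2.906 -3.116
vertex 3.334 3.095 -3.931
endloop
endfacet
facet normal 0.608 -0.431 0.666
outer loop
vertex 3.125 2.906 -3.116
vertex 2.633 2.198 -3.125
vertex 3.29 2.272 -3.677
endloop
endfacet
facet normal -0.401 -0.863 0.308
outer loop
vertex 2.633 2.198 -3.125
vertex 1.906 2.385 -3.549
vertex 2.537 1.95 -3.945
endloop
endfacet
facet normal -0.967 -0.027 -0.254
outer loop
vertex 1.906 2.385 -3.549
vertex 1.95 3.208 -3.803
vertex 2.115 2.574 -4.364
endloop
endfacet
facet normal -0.307 0.920 -0.242
outer loop
vertex 1.95 3.208 -3.803
vertex 2.703 3.53 -3.535
vertex 2.607 3.282 -4.355
endloop
endfacet
facet normal 0.887 -0.179 -0.425
outer loop
vertex 2.97 2.505 -4.443
vertex 3.334 3.095 -3.931
vertex 3.29 2.272 -3.677
endloop
endfacet
facet normal 0.480 -0.763 -0.433
outer loop
vertex 2.97 2.505 -4.443
vertex 3.29 2.272 -3.677
vertex 2.537 1.95 -3.945
endloop
endfacet
facet normal -0.122 -0.609 -0.784
outer loop
vertex 2.97 2.505 -4.443
vertex 2.537 1.95 -3.945
vertex 2.115 2.574 -4.364
endloop
endfacet
facet normal -0.086 0.072 -0.994
outer loop
vertex 2.97 2.505 -4.443
vertex 2.115 2.574 -4.364
vertex 2.607 3.282 -4.355
endloop
endfacet
facet normal 0.538 0.339 -0.772
outer loop
vertex 2.97 2.505 -4.443
vertex 2.607 3.282 -4.355
vertex 3.334 3.095 -3.931
endloop
endfacet
facet normal 0.967 0.027 0.254
outer loop
vertex 3.29 2.272 -3.677
vertex 3.334 3.095 -3.931
vertex 3.125 2.906 -3.116
endloop
endfacet
facet normal 0.307 -0.920 0.242
outer loop
vertex 2.537 1.95 -3.945
vertex 3.29 2.272 -3.677
vertex 2.633 2.198 -3.125
endloop
endfacet
facet normal -0.667 -0.670 -0.326
outer loop
vertex 2.115 2.574 -4.364
vertex 2.537 1.95 -3.945
vertex 1.906 2.385 -3.549
endloop
endfacet
facet normal -0.608 0.431 -0.666
outer loop
vertex 2.607 3.282 -4.355
vertex 2.115 2.574 -4.364
vertex 1.95 3.208 -3.803
endloop
endfacet
facet normal 0.401 0.863 -0.308
outer loop
vertex 3.334 3.095 -3.931
vertex 2.607 3.282 -4.355
vertex 2.703 3.53 -3.535
endloop
endfacet

endsolid


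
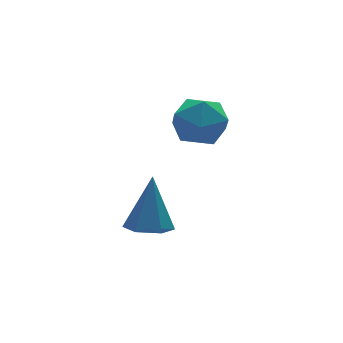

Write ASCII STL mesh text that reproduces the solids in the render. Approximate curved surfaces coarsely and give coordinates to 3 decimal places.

solid 
facet normal -0.263 -0.346 -0.901
outer loop
vertex -0.021 -0.703 -0.553
vertex -0.634 -1.032 -0.248
vertex -0.676 -0.32 -0.509
endloop
endfacet
facet normal 0.497 0.861 -0.106
outer loop
vertex -0.021 -0.703 -0.553
vertex -0.676 -0.32 -0.509
vertex -0.146 -0.388 1.428
endloop
endfacet
facet normal -0.263 -0.346 -0.901
outer loop
vertex -0.676 -0.32 -0.509
vertex -0.634 -1.032 -0.248
vertex -1.289 -0.649 -0.204
endloop
endfacet
facet normal -0.411 0.900 0.144
outer loop
vertex -0.676 -0.32 -0.509
vertex -1.289 -0.649 -0.204
vertex -0.146 -0.388 1.428
endloop
endfacet
facet normal -0.263 -0.346 -0.901
outer loop
vertex -1.289 -0.649 -0.204
vertex -0.634 -1.032 -0.248
vertex -1.247 -1.361 0.057
endloop
endfacet
facet normal -0.821 0.153 0.550
outer loop
vertex -1.289 -0.649 -0.204
vertex -1.247 -1.361 0.057
vertex -0.146 -0.388 1.428
endloop
endfacet
facet normal -0.262 -0.347 -0.901
outer loop
vertex -1.247 -1.361 0.057
vertex -0.634 -1.032 -0.248
vertex -0.592 -1.744 0.014
endloop
endfacet
facet normal -0.322 -0.630 0.706
outer loop
vertex -1.247 -1.361 0.057
vertex -0.592 -1.744 0.014
vertex -0.146 -0.388 1.428
endloop
endfacet
facet normal -0.262 -0.347 -0.901
outer loop
vertex -0.592 -1.744 0.014
vertex -0.634 -1.032 -0.248
vertex 0.021 -1.415 -0.291
endloop
endfacet
facet normal 0.586 -0.669 0.457
outer loop
vertex -0.592 -1.744 0.014
vertex 0.021 -1.415 -0.291
vertex -0.146 -0.388 1.428
endloop
endfacet
facet normal -0.262 -0.347 -0.901
outer loop
vertex 0.021 -1.415 -0.291
vertex -0.634 -1.032 -0.248
vertex -0.021 -0.703 -0.553
endloop
endfacet
facet normal 0.996 0.077 0.051
outer loop
vertex 0.021 -1.415 -0.291
vertex -0.021 -0.703 -0.553
vertex -0.146 -0.388 1.428
endloop
endfacet
facet normal -0.959 0.270 -0.091
outer loop
vertex 0.827 0.19 3.082
vertex 0.574 -0.739 2.992
vertex 0.606 -0.329 3.867
endloop
endfacet
facet normal -0.600 0.734 0.316
outer loop
vertex 0.827 0.19 3.082
vertex 0.606 -0.329 3.867
vertex 1.359 0.279 3.885
endloop
endfacet
facet normal -0.061 0.996 -0.070
outer loop
vertex 0.827 0.19 3.082
vertex 1.359 0.279 3.885
vertex 1.791 0.245 3.021
endloop
endfacet
facet normal -0.085 0.694 -0.715
outer loop
vertex 0.827 0.19 3.082
vertex 1.791 0.245 3.021
vertex 1.306 -0.384 2.468
endloop
endfacet
facet normal -0.640 0.245 -0.728
outer loop
vertex 0.827 0.19 3.082
vertex 1.306 -0.384 2.468
vertex 0.574 -0.739 2.992
endloop
endfacet
facet normal -0.324 0.376 0.868
outer loop
vertex 1.359 0.279 3.885
vertex 0.606 -0.329 3.867
vertex 1.434 -0.596 4.292
endloop
endfacet
facet normal -0.903 -0.376 0.209
outer loop
vertex 0.606 -0.329 3.867
vertex 0.574 -0.739 2.992
vertex 0.949 -1.225 3.739
endloop
endfacet
facet normal -0.387 -0.416 -0.823
outer loop
vertex 0.574 -0.739 2.992
vertex 1.306 -0.384 2.468
vertex 1.381 -1.259 2.875
endloop
endfacet
facet normal 0.511 0.310 -0.801
outer loop
vertex 1.306 -0.384 2.468
vertex 1.791 0.245 3.021
vertex 2.134 -0.651 2.893
endloop
endfacet
facet normal 0.550 0.799 0.244
outer loop
vertex 1.791 0.245 3.021
vertex 1.359 0.279 3.885
vertex 2.166 -0.241 3.768
endloop
endfacet
facet normal 0.085 -0.694 0.715
outer loop
vertex 1.913 -1.17 3.678
vertex 1.434 -0.596 4.292
vertex 0.949 -1.225 3.739
endloop
endfacet
facet normal 0.061 -0.996 0.070
outer loop
vertex 1.913 -1.17 3.678
vertex 0.949 -1.225 3.739
vertex 1.381 -1.259 2.875
endloop
endfacet
facet normal 0.600 -0.734 -0.316
outer loop
vertex 1.913 -1.17 3.678
vertex 1.381 -1.259 2.875
vertex 2.134 -0.651 2.893
endloop
endfacet
facet normal 0.959 -0.270 0.091
outer loop
vertex 1.913 -1.17 3.678
vertex 2.134 -0.651 2.893
vertex 2.166 -0.241 3.768
endloop
endfacet
facet normal 0.640 -0.245 0.728
outer loop
vertex 1.913 -1.17 3.678
vertex 2.166 -0.241 3.768
vertex 1.434 -0.596 4.292
endloop
endfacet
facet normal -0.511 -0.310 0.801
outer loop
vertex 0.949 -1.225 3.739
vertex 1.434 -0.596 4.292
vertex 0.606 -0.329 3.867
endloop
endfacet
facet normal -0.550 -0.799 -0.244
outer loop
vertex 1.381 -1.259 2.875
vertex 0.949 -1.225 3.739
vertex 0.574 -0.739 2.992
endloop
endfacet
facet normal 0.324 -0.376 -0.868
outer loop
vertex 2.134 -0.651 2.893
vertex 1.381 -1.259 2.875
vertex 1.306 -0.384 2.468
endloop
endfacet
facet normal 0.903 0.376 -0.209
outer loop
vertex 2.166 -0.241 3.768
vertex 2.134 -0.651 2.893
vertex 1.791 0.245 3.021
endloop
endfacet
facet normal 0.387 0.416 0.823
outer loop
vertex 1.434 -0.596 4.292
vertex 2.166 -0.241 3.768
vertex 1.359 0.279 3.885
endloop
endfacet

endsolid


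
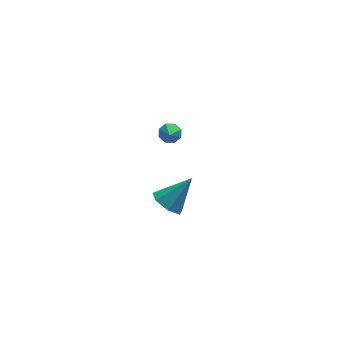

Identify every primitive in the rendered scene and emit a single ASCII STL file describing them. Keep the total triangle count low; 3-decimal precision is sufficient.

solid 
facet normal 0.183 0.762 -0.621
outer loop
vertex 1.345 -0.034 2.32
vertex 0.84 0.235 2.501
vertex 1.413 0.243 2.68
endloop
endfacet
facet normal 0.783 -0.556 0.280
outer loop
vertex 1.345 -0.034 2.32
vertex 1.413 0.243 2.68
vertex 0.64 -0.595 3.179
endloop
endfacet
facet normal 0.184 0.761 -0.622
outer loop
vertex 1.413 0.243 2.68
vertex 0.84 0.235 2.501
vertex 1.145 0.516 2.935
endloop
endfacet
facet normal 0.622 -0.113 0.775
outer loop
vertex 1.413 0.243 2.68
vertex 1.145 0.516 2.935
vertex 0.64 -0.595 3.179
endloop
endfacet
facet normal 0.184 0.761 -0.622
outer loop
vertex 1.145 0.516 2.935
vertex 0.84 0.235 2.501
vertex 0.699 0.624 2.935
endloop
endfacet
facet normal 0.047 0.194 0.980
outer loop
vertex 1.145 0.516 2.935
vertex 0.699 0.624 2.935
vertex 0.64 -0.595 3.179
endloop
endfacet
facet normal 0.182 0.761 -0.623
outer loop
vertex 0.699 0.624 2.935
vertex 0.84 0.235 2.501
vertex 0.335 0.504 2.682
endloop
endfacet
facet normal -0.601 0.185 0.777
outer loop
vertex 0.699 0.624 2.935
vertex 0.335 0.504 2.682
vertex 0.64 -0.595 3.179
endloop
endfacet
facet normal 0.183 0.762 -0.621
outer loop
vertex 0.335 0.504 2.682
vertex 0.84 0.235 2.501
vertex 0.267 0.227 2.322
endloop
endfacet
facet normal -0.949 -0.135 0.283
outer loop
vertex 0.335 0.504 2.682
vertex 0.267 0.227 2.322
vertex 0.64 -0.595 3.179
endloop
endfacet
facet normal 0.184 0.761 -0.622
outer loop
vertex 0.267 0.227 2.322
vertex 0.84 0.235 2.501
vertex 0.535 -0.046 2.067
endloop
endfacet
facet normal -0.789 -0.578 -0.211
outer loop
vertex 0.267 0.227 2.322
vertex 0.535 -0.046 2.067
vertex 0.64 -0.595 3.179
endloop
endfacet
facet normal 0.184 0.761 -0.622
outer loop
vertex 0.535 -0.046 2.067
vertex 0.84 0.235 2.501
vertex 0.981 -0.154 2.067
endloop
endfacet
facet normal -0.214 -0.884 -0.416
outer loop
vertex 0.535 -0.046 2.067
vertex 0.981 -0.154 2.067
vertex 0.64 -0.595 3.179
endloop
endfacet
facet normal 0.182 0.761 -0.623
outer loop
vertex 0.981 -0.154 2.067
vertex 0.84 0.235 2.501
vertex 1.345 -0.034 2.32
endloop
endfacet
facet normal 0.436 -0.874 -0.213
outer loop
vertex 0.981 -0.154 2.067
vertex 1.345 -0.034 2.32
vertex 0.64 -0.595 3.179
endloop
endfacet
facet normal -0.660 -0.179 -0.730
outer loop
vertex 1.395 2.053 -5.297
vertex 0.934 1.395 -4.719
vertex 0.765 2.367 -4.804
endloop
endfacet
facet normal 0.411 0.910 -0.054
outer loop
vertex 1.395 2.053 -5.297
vertex 0.765 2.367 -4.804
vertex 2.306 1.765 -3.201
endloop
endfacet
facet normal -0.660 -0.179 -0.730
outer loop
vertex 0.765 2.367 -4.804
vertex 0.934 1.395 -4.719
vertex 0.262 1.948 -4.247
endloop
endfacet
facet normal -0.173 0.856 0.488
outer loop
vertex 0.765 2.367 -4.804
vertex 0.262 1.948 -4.247
vertex 2.306 1.765 -3.201
endloop
endfacet
facet normal -0.660 -0.178 -0.730
outer loop
vertex 0.262 1.948 -4.247
vertex 0.934 1.395 -4.719
vertex 0.265 1.113 -4.046
endloop
endfacet
facet normal -0.430 0.210 0.878
outer loop
vertex 0.262 1.948 -4.247
vertex 0.265 1.113 -4.046
vertex 2.306 1.765 -3.201
endloop
endfacet
facet normal -0.660 -0.177 -0.730
outer loop
vertex 0.265 1.113 -4.046
vertex 0.934 1.395 -4.719
vertex 0.771 0.49 -4.352
endloop
endfacet
facet normal -0.168 -0.541 0.824
outer loop
vertex 0.265 1.113 -4.046
vertex 0.771 0.49 -4.352
vertex 2.306 1.765 -3.201
endloop
endfacet
facet normal -0.660 -0.177 -0.730
outer loop
vertex 0.771 0.49 -4.352
vertex 0.934 1.395 -4.719
vertex 1.4 0.548 -4.934
endloop
endfacet
facet normal 0.416 -0.832 0.367
outer loop
vertex 0.771 0.49 -4.352
vertex 1.4 0.548 -4.934
vertex 2.306 1.765 -3.201
endloop
endfacet
facet normal -0.661 -0.178 -0.729
outer loop
vertex 1.4 0.548 -4.934
vertex 0.934 1.395 -4.719
vertex 1.677 1.244 -5.355
endloop
endfacet
facet normal 0.884 -0.443 -0.151
outer loop
vertex 1.4 0.548 -4.934
vertex 1.677 1.244 -5.355
vertex 2.306 1.765 -3.201
endloop
endfacet
facet normal -0.661 -0.178 -0.729
outer loop
vertex 1.677 1.244 -5.355
vertex 0.934 1.395 -4.719
vertex 1.395 2.053 -5.297
endloop
endfacet
facet normal 0.881 0.331 -0.337
outer loop
vertex 1.677 1.244 -5.355
vertex 1.395 2.053 -5.297
vertex 2.306 1.765 -3.201
endloop
endfacet

endsolid


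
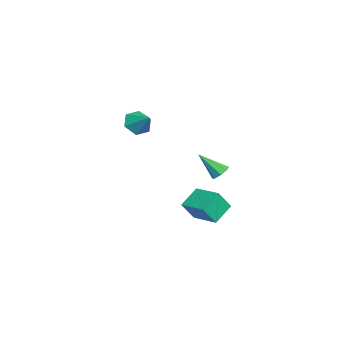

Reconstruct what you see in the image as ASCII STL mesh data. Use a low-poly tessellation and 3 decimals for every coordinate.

solid 
facet normal -0.640 -0.516 -0.569
outer loop
vertex -2.698 0.519 -0.17
vertex -3.221 0.561 0.38
vertex -3.185 1.103 -0.152
endloop
endfacet
facet normal 0.685 0.585 -0.433
outer loop
vertex -2.698 0.519 -0.17
vertex -3.185 1.103 -0.152
vertex -2.479 1.159 1.04
endloop
endfacet
facet normal -0.639 -0.517 -0.570
outer loop
vertex -3.185 1.103 -0.152
vertex -3.221 0.561 0.38
vertex -3.708 1.144 0.398
endloop
endfacet
facet normal 0.018 0.998 -0.057
outer loop
vertex -3.185 1.103 -0.152
vertex -3.708 1.144 0.398
vertex -2.479 1.159 1.04
endloop
endfacet
facet normal -0.639 -0.517 -0.570
outer loop
vertex -3.708 1.144 0.398
vertex -3.221 0.561 0.38
vertex -3.744 0.602 0.93
endloop
endfacet
facet normal -0.351 0.668 0.656
outer loop
vertex -3.708 1.144 0.398
vertex -3.744 0.602 0.93
vertex -2.479 1.159 1.04
endloop
endfacet
facet normal -0.640 -0.516 -0.570
outer loop
vertex -3.744 0.602 0.93
vertex -3.221 0.561 0.38
vertex -3.257 0.019 0.911
endloop
endfacet
facet normal -0.053 -0.077 0.996
outer loop
vertex -3.744 0.602 0.93
vertex -3.257 0.019 0.911
vertex -2.479 1.159 1.04
endloop
endfacet
facet normal -0.640 -0.515 -0.570
outer loop
vertex -3.257 0.019 0.911
vertex -3.221 0.561 0.38
vertex -2.734 -0.023 0.361
endloop
endfacet
facet normal 0.613 -0.489 0.620
outer loop
vertex -3.257 0.019 0.911
vertex -2.734 -0.023 0.361
vertex -2.479 1.159 1.04
endloop
endfacet
facet normal -0.640 -0.515 -0.570
outer loop
vertex -2.734 -0.023 0.361
vertex -3.221 0.561 0.38
vertex -2.698 0.519 -0.17
endloop
endfacet
facet normal 0.983 -0.158 -0.094
outer loop
vertex -2.734 -0.023 0.361
vertex -2.698 0.519 -0.17
vertex -2.479 1.159 1.04
endloop
endfacet
facet normal -0.308 0.471 -0.827
outer loop
vertex 1.69 3.971 -2.327
vertex 2.671 4.95 -2.134
vertex 2.455 3.332 -2.976
endloop
endfacet
facet normal -0.701 -0.700 -0.138
outer loop
vertex 2.809 2.79 -2.026
vertex 1.69 3.971 -2.327
vertex 2.455 3.332 -2.976
endloop
endfacet
facet normal -0.309 0.471 -0.826
outer loop
vertex 2.455 3.332 -2.976
vertex 2.671 4.95 -2.134
vertex 3.436 4.311 -2.784
endloop
endfacet
facet normal 0.643 -0.537 -0.546
outer loop
vertex 3.436 4.311 -2.784
vertex 2.809 2.79 -2.026
vertex 2.455 3.332 -2.976
endloop
endfacet
facet normal -0.643 0.537 0.546
outer loop
vertex 1.69 3.971 -2.327
vertex 3.025 4.408 -1.184
vertex 2.671 4.95 -2.134
endloop
endfacet
facet normal -0.701 -0.700 -0.138
outer loop
vertex 2.044 3.429 -1.376
vertex 1.69 3.971 -2.327
vertex 2.809 2.79 -2.026
endloop
endfacet
facet normal -0.643 0.537 0.546
outer loop
vertex 2.044 3.429 -1.376
vertex 3.025 4.408 -1.184
vertex 1.69 3.971 -2.327
endloop
endfacet
facet normal 0.701 0.699 0.138
outer loop
vertex 2.671 4.95 -2.134
vertex 3.025 4.408 -1.184
vertex 3.436 4.311 -2.784
endloop
endfacet
facet normal 0.643 -0.537 -0.546
outer loop
vertex 3.79 3.769 -1.833
vertex 2.809 2.79 -2.026
vertex 3.436 4.311 -2.784
endloop
endfacet
facet normal 0.701 0.700 0.138
outer loop
vertex 3.436 4.311 -2.784
vertex 3.025 4.408 -1.184
vertex 3.79 3.769 -1.833
endloop
endfacet
facet normal 0.308 -0.472 0.826
outer loop
vertex 3.79 3.769 -1.833
vertex 2.044 3.429 -1.376
vertex 2.809 2.79 -2.026
endloop
endfacet
facet normal 0.308 -0.471 0.827
outer loop
vertex 3.025 4.408 -1.184
vertex 2.044 3.429 -1.376
vertex 3.79 3.769 -1.833
endloop
endfacet
facet normal 0.126 0.685 -0.718
outer loop
vertex -2.346 4.469 -2.546
vertex -2.853 4.444 -2.659
vertex -2.562 4.729 -2.336
endloop
endfacet
facet normal 0.754 0.103 0.649
outer loop
vertex -2.346 4.469 -2.546
vertex -2.562 4.729 -2.336
vertex -3.047 3.396 -1.561
endloop
endfacet
facet normal 0.126 0.685 -0.718
outer loop
vertex -2.562 4.729 -2.336
vertex -2.853 4.444 -2.659
vertex -2.949 4.822 -2.315
endloop
endfacet
facet normal 0.157 0.453 0.878
outer loop
vertex -2.562 4.729 -2.336
vertex -2.949 4.822 -2.315
vertex -3.047 3.396 -1.561
endloop
endfacet
facet normal 0.126 0.685 -0.718
outer loop
vertex -2.949 4.822 -2.315
vertex -2.853 4.444 -2.659
vertex -3.279 4.694 -2.495
endloop
endfacet
facet normal -0.555 0.418 0.719
outer loop
vertex -2.949 4.822 -2.315
vertex -3.279 4.694 -2.495
vertex -3.047 3.396 -1.561
endloop
endfacet
facet normal 0.126 0.685 -0.717
outer loop
vertex -3.279 4.694 -2.495
vertex -2.853 4.444 -2.659
vertex -3.36 4.419 -2.772
endloop
endfacet
facet normal -0.964 0.018 0.264
outer loop
vertex -3.279 4.694 -2.495
vertex -3.36 4.419 -2.772
vertex -3.047 3.396 -1.561
endloop
endfacet
facet normal 0.126 0.684 -0.718
outer loop
vertex -3.36 4.419 -2.772
vertex -2.853 4.444 -2.659
vertex -3.145 4.159 -2.982
endloop
endfacet
facet normal -0.831 -0.512 -0.217
outer loop
vertex -3.36 4.419 -2.772
vertex -3.145 4.159 -2.982
vertex -3.047 3.396 -1.561
endloop
endfacet
facet normal 0.126 0.685 -0.718
outer loop
vertex -3.145 4.159 -2.982
vertex -2.853 4.444 -2.659
vertex -2.758 4.066 -3.003
endloop
endfacet
facet normal -0.232 -0.864 -0.448
outer loop
vertex -3.145 4.159 -2.982
vertex -2.758 4.066 -3.003
vertex -3.047 3.396 -1.561
endloop
endfacet
facet normal 0.128 0.685 -0.717
outer loop
vertex -2.758 4.066 -3.003
vertex -2.853 4.444 -2.659
vertex -2.428 4.194 -2.822
endloop
endfacet
facet normal 0.480 -0.829 -0.289
outer loop
vertex -2.758 4.066 -3.003
vertex -2.428 4.194 -2.822
vertex -3.047 3.396 -1.561
endloop
endfacet
facet normal 0.126 0.684 -0.719
outer loop
vertex -2.428 4.194 -2.822
vertex -2.853 4.444 -2.659
vertex -2.346 4.469 -2.546
endloop
endfacet
facet normal 0.888 -0.430 0.164
outer loop
vertex -2.428 4.194 -2.822
vertex -2.346 4.469 -2.546
vertex -3.047 3.396 -1.561
endloop
endfacet

endsolid


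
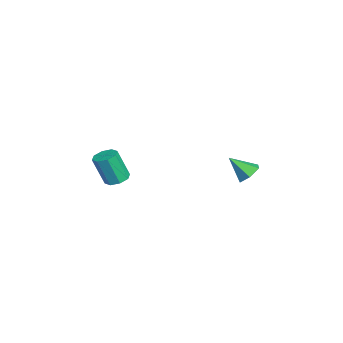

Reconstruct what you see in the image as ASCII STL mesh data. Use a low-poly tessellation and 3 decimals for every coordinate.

solid 
facet normal 0.216 0.687 -0.694
outer loop
vertex -0.484 4.33 -3.823
vertex -1.364 4.381 -4.047
vertex -1.026 4.926 -3.402
endloop
endfacet
facet normal 0.613 -0.001 0.790
outer loop
vertex -0.484 4.33 -3.823
vertex -1.026 4.926 -3.402
vertex -1.736 3.199 -2.853
endloop
endfacet
facet normal 0.215 0.687 -0.694
outer loop
vertex -1.026 4.926 -3.402
vertex -1.364 4.381 -4.047
vertex -1.907 4.977 -3.625
endloop
endfacet
facet normal -0.207 0.373 0.904
outer loop
vertex -1.026 4.926 -3.402
vertex -1.907 4.977 -3.625
vertex -1.736 3.199 -2.853
endloop
endfacet
facet normal 0.215 0.687 -0.694
outer loop
vertex -1.907 4.977 -3.625
vertex -1.364 4.381 -4.047
vertex -2.245 4.432 -4.27
endloop
endfacet
facet normal -0.911 0.088 0.403
outer loop
vertex -1.907 4.977 -3.625
vertex -2.245 4.432 -4.27
vertex -1.736 3.199 -2.853
endloop
endfacet
facet normal 0.216 0.687 -0.694
outer loop
vertex -2.245 4.432 -4.27
vertex -1.364 4.381 -4.047
vertex -1.703 3.835 -4.692
endloop
endfacet
facet normal -0.793 -0.571 -0.212
outer loop
vertex -2.245 4.432 -4.27
vertex -1.703 3.835 -4.692
vertex -1.736 3.199 -2.853
endloop
endfacet
facet normal 0.216 0.687 -0.694
outer loop
vertex -1.703 3.835 -4.692
vertex -1.364 4.381 -4.047
vertex -0.822 3.784 -4.469
endloop
endfacet
facet normal 0.028 -0.945 -0.326
outer loop
vertex -1.703 3.835 -4.692
vertex -0.822 3.784 -4.469
vertex -1.736 3.199 -2.853
endloop
endfacet
facet normal 0.216 0.687 -0.694
outer loop
vertex -0.822 3.784 -4.469
vertex -1.364 4.381 -4.047
vertex -0.484 4.33 -3.823
endloop
endfacet
facet normal 0.731 -0.659 0.175
outer loop
vertex -0.822 3.784 -4.469
vertex -0.484 4.33 -3.823
vertex -1.736 3.199 -2.853
endloop
endfacet
facet normal 0.051 0.343 -0.938
outer loop
vertex -0.483 -2.867 -3.662
vertex -0.937 -3.489 -3.914
vertex -1.09 -2.739 -3.648
endloop
endfacet
facet normal 0.201 0.916 0.347
outer loop
vertex -0.483 -2.867 -3.662
vertex -1.09 -2.739 -3.648
vertex -0.589 -3.59 -1.693
endloop
endfacet
facet normal 0.201 0.916 0.347
outer loop
vertex -0.589 -3.59 -1.693
vertex -1.09 -2.739 -3.648
vertex -1.195 -3.462 -1.679
endloop
endfacet
facet normal -0.051 -0.345 0.937
outer loop
vertex -0.589 -3.59 -1.693
vertex -1.195 -3.462 -1.679
vertex -1.043 -4.211 -1.946
endloop
endfacet
facet normal 0.051 0.343 -0.938
outer loop
vertex -1.09 -2.739 -3.648
vertex -0.937 -3.489 -3.914
vertex -1.607 -3.05 -3.79
endloop
endfacet
facet normal -0.549 0.793 0.262
outer loop
vertex -1.09 -2.739 -3.648
vertex -1.607 -3.05 -3.79
vertex -1.195 -3.462 -1.679
endloop
endfacet
facet normal -0.549 0.793 0.262
outer loop
vertex -1.195 -3.462 -1.679
vertex -1.607 -3.05 -3.79
vertex -1.712 -3.773 -1.821
endloop
endfacet
facet normal -0.050 -0.344 0.937
outer loop
vertex -1.195 -3.462 -1.679
vertex -1.712 -3.773 -1.821
vertex -1.043 -4.211 -1.946
endloop
endfacet
facet normal 0.052 0.344 -0.938
outer loop
vertex -1.607 -3.05 -3.79
vertex -0.937 -3.489 -3.914
vertex -1.732 -3.618 -4.005
endloop
endfacet
facet normal -0.978 0.206 0.024
outer loop
vertex -1.607 -3.05 -3.79
vertex -1.732 -3.618 -4.005
vertex -1.712 -3.773 -1.821
endloop
endfacet
facet normal -0.978 0.206 0.024
outer loop
vertex -1.712 -3.773 -1.821
vertex -1.732 -3.618 -4.005
vertex -1.837 -4.341 -2.036
endloop
endfacet
facet normal -0.050 -0.344 0.938
outer loop
vertex -1.712 -3.773 -1.821
vertex -1.837 -4.341 -2.036
vertex -1.043 -4.211 -1.946
endloop
endfacet
facet normal 0.051 0.344 -0.937
outer loop
vertex -1.732 -3.618 -4.005
vertex -0.937 -3.489 -3.914
vertex -1.391 -4.11 -4.167
endloop
endfacet
facet normal -0.834 -0.502 -0.229
outer loop
vertex -1.732 -3.618 -4.005
vertex -1.391 -4.11 -4.167
vertex -1.837 -4.341 -2.036
endloop
endfacet
facet normal -0.834 -0.501 -0.229
outer loop
vertex -1.837 -4.341 -2.036
vertex -1.391 -4.11 -4.167
vertex -1.497 -4.833 -2.198
endloop
endfacet
facet normal -0.050 -0.343 0.938
outer loop
vertex -1.837 -4.341 -2.036
vertex -1.497 -4.833 -2.198
vertex -1.043 -4.211 -1.946
endloop
endfacet
facet normal 0.051 0.345 -0.937
outer loop
vertex -1.391 -4.11 -4.167
vertex -0.937 -3.489 -3.914
vertex -0.785 -4.238 -4.181
endloop
endfacet
facet normal -0.201 -0.916 -0.347
outer loop
vertex -1.391 -4.11 -4.167
vertex -0.785 -4.238 -4.181
vertex -1.497 -4.833 -2.198
endloop
endfacet
facet normal -0.201 -0.916 -0.347
outer loop
vertex -1.497 -4.833 -2.198
vertex -0.785 -4.238 -4.181
vertex -0.89 -4.961 -2.212
endloop
endfacet
facet normal -0.051 -0.343 0.938
outer loop
vertex -1.497 -4.833 -2.198
vertex -0.89 -4.961 -2.212
vertex -1.043 -4.211 -1.946
endloop
endfacet
facet normal 0.050 0.344 -0.937
outer loop
vertex -0.785 -4.238 -4.181
vertex -0.937 -3.489 -3.914
vertex -0.268 -3.927 -4.039
endloop
endfacet
facet normal 0.549 -0.793 -0.262
outer loop
vertex -0.785 -4.238 -4.181
vertex -0.268 -3.927 -4.039
vertex -0.89 -4.961 -2.212
endloop
endfacet
facet normal 0.549 -0.793 -0.262
outer loop
vertex -0.89 -4.961 -2.212
vertex -0.268 -3.927 -4.039
vertex -0.373 -4.65 -2.07
endloop
endfacet
facet normal -0.051 -0.343 0.938
outer loop
vertex -0.89 -4.961 -2.212
vertex -0.373 -4.65 -2.07
vertex -1.043 -4.211 -1.946
endloop
endfacet
facet normal 0.050 0.344 -0.938
outer loop
vertex -0.268 -3.927 -4.039
vertex -0.937 -3.489 -3.914
vertex -0.143 -3.359 -3.824
endloop
endfacet
facet normal 0.978 -0.206 -0.024
outer loop
vertex -0.268 -3.927 -4.039
vertex -0.143 -3.359 -3.824
vertex -0.373 -4.65 -2.07
endloop
endfacet
facet normal 0.978 -0.206 -0.024
outer loop
vertex -0.373 -4.65 -2.07
vertex -0.143 -3.359 -3.824
vertex -0.248 -4.082 -1.855
endloop
endfacet
facet normal -0.052 -0.344 0.938
outer loop
vertex -0.373 -4.65 -2.07
vertex -0.248 -4.082 -1.855
vertex -1.043 -4.211 -1.946
endloop
endfacet
facet normal 0.050 0.343 -0.938
outer loop
vertex -0.143 -3.359 -3.824
vertex -0.937 -3.489 -3.914
vertex -0.483 -2.867 -3.662
endloop
endfacet
facet normal 0.834 0.501 0.229
outer loop
vertex -0.143 -3.359 -3.824
vertex -0.483 -2.867 -3.662
vertex -0.248 -4.082 -1.855
endloop
endfacet
facet normal 0.834 0.502 0.229
outer loop
vertex -0.248 -4.082 -1.855
vertex -0.483 -2.867 -3.662
vertex -0.589 -3.59 -1.693
endloop
endfacet
facet normal -0.051 -0.344 0.937
outer loop
vertex -0.248 -4.082 -1.855
vertex -0.589 -3.59 -1.693
vertex -1.043 -4.211 -1.946
endloop
endfacet

endsolid
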